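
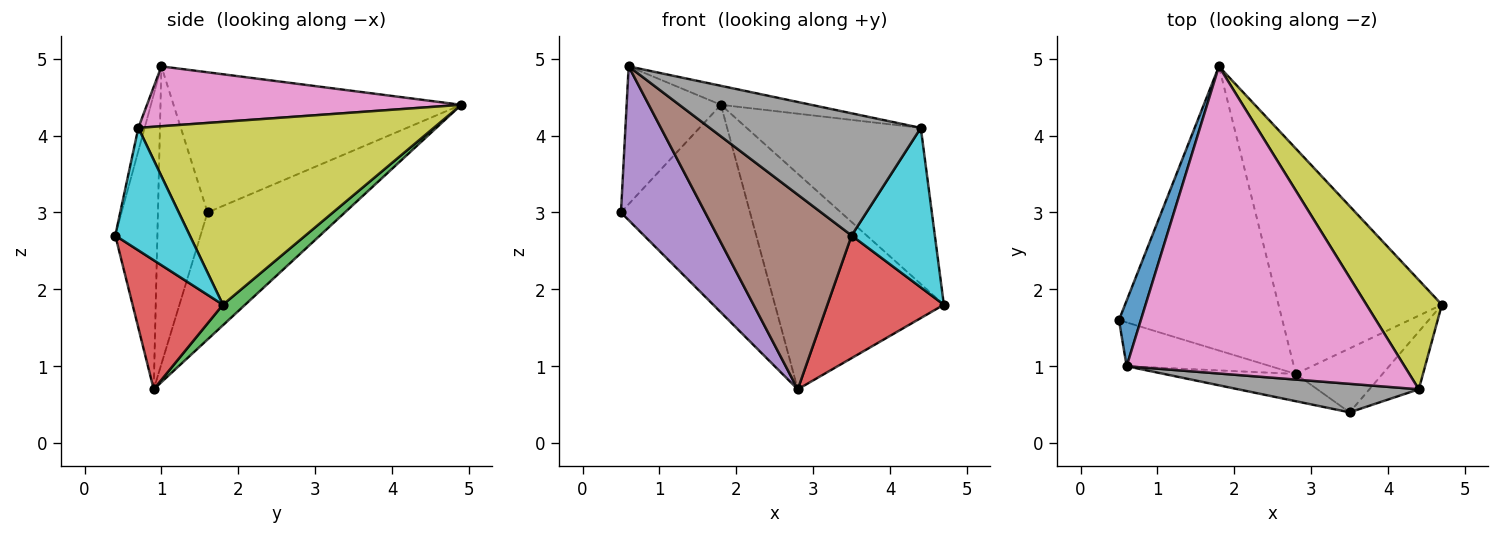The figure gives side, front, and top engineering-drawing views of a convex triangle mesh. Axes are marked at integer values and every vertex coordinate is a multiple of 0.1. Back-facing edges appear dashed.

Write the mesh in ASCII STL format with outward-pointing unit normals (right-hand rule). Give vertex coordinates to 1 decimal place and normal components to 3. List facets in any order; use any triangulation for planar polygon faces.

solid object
 facet normal -0.940 0.308 0.147
  outer loop
   vertex 0.6 1.0 4.9
   vertex 1.8 4.9 4.4
   vertex 0.5 1.6 3.0
  endloop
 endfacet
 facet normal -0.532 0.500 -0.684
  outer loop
   vertex 2.8 0.9 0.7
   vertex 0.5 1.6 3.0
   vertex 1.8 4.9 4.4
  endloop
 endfacet
 facet normal 0.091 0.688 -0.720
  outer loop
   vertex 2.8 0.9 0.7
   vertex 1.8 4.9 4.4
   vertex 4.7 1.8 1.8
  endloop
 endfacet
 facet normal 0.567 -0.731 -0.381
  outer loop
   vertex 2.8 0.9 0.7
   vertex 4.7 1.8 1.8
   vertex 3.5 0.4 2.7
  endloop
 endfacet
 facet normal -0.493 -0.837 -0.238
  outer loop
   vertex 2.8 0.9 0.7
   vertex 0.6 1.0 4.9
   vertex 0.5 1.6 3.0
  endloop
 endfacet
 facet normal -0.296 -0.946 -0.133
  outer loop
   vertex 2.8 0.9 0.7
   vertex 3.5 0.4 2.7
   vertex 0.6 1.0 4.9
  endloop
 endfacet
 facet normal 0.210 0.060 0.976
  outer loop
   vertex 4.4 0.7 4.1
   vertex 1.8 4.9 4.4
   vertex 0.6 1.0 4.9
  endloop
 endfacet
 facet normal -0.029 -0.973 0.227
  outer loop
   vertex 4.4 0.7 4.1
   vertex 0.6 1.0 4.9
   vertex 3.5 0.4 2.7
  endloop
 endfacet
 facet normal 0.812 0.479 0.335
  outer loop
   vertex 4.4 0.7 4.1
   vertex 4.7 1.8 1.8
   vertex 1.8 4.9 4.4
  endloop
 endfacet
 facet normal 0.644 -0.719 -0.260
  outer loop
   vertex 4.4 0.7 4.1
   vertex 3.5 0.4 2.7
   vertex 4.7 1.8 1.8
  endloop
 endfacet
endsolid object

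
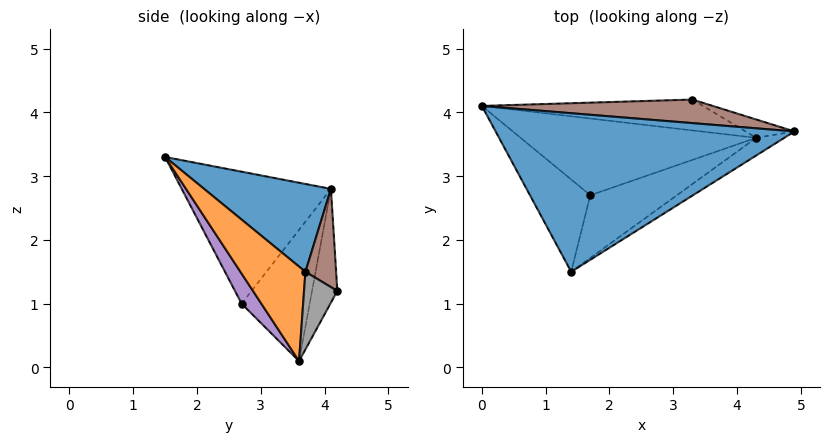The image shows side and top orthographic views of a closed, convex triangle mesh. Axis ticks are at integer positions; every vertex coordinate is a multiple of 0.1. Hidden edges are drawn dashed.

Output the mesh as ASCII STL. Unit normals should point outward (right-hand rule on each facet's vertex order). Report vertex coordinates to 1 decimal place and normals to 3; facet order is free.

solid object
 facet normal 0.267 0.319 0.909
  outer loop
   vertex 1.4 1.5 3.3
   vertex 4.9 3.7 1.5
   vertex 0.0 4.1 2.8
  endloop
 endfacet
 facet normal 0.474 -0.869 -0.141
  outer loop
   vertex 4.3 3.6 0.1
   vertex 4.9 3.7 1.5
   vertex 1.4 1.5 3.3
  endloop
 endfacet
 facet normal -0.790 -0.495 -0.361
  outer loop
   vertex 1.7 2.7 1.0
   vertex 1.4 1.5 3.3
   vertex 0.0 4.1 2.8
  endloop
 endfacet
 facet normal -0.430 0.470 -0.771
  outer loop
   vertex 1.7 2.7 1.0
   vertex 0.0 4.1 2.8
   vertex 4.3 3.6 0.1
  endloop
 endfacet
 facet normal 0.153 -0.884 -0.441
  outer loop
   vertex 1.7 2.7 1.0
   vertex 4.3 3.6 0.1
   vertex 1.4 1.5 3.3
  endloop
 endfacet
 facet normal 0.190 0.875 0.446
  outer loop
   vertex 3.3 4.2 1.2
   vertex 0.0 4.1 2.8
   vertex 4.9 3.7 1.5
  endloop
 endfacet
 facet normal -0.345 0.655 -0.672
  outer loop
   vertex 3.3 4.2 1.2
   vertex 4.3 3.6 0.1
   vertex 0.0 4.1 2.8
  endloop
 endfacet
 facet normal 0.327 0.922 -0.206
  outer loop
   vertex 3.3 4.2 1.2
   vertex 4.9 3.7 1.5
   vertex 4.3 3.6 0.1
  endloop
 endfacet
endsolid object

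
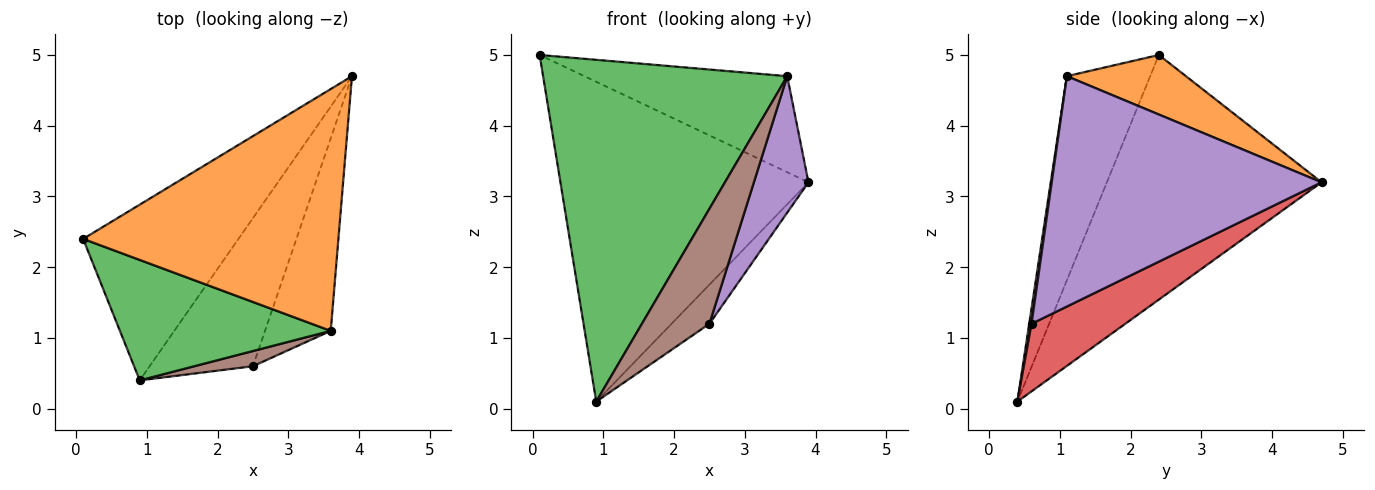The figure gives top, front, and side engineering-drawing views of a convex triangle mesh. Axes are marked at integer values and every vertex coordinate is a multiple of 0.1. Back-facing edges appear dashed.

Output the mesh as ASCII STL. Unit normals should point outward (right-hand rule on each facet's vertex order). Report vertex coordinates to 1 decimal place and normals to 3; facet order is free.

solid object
 facet normal -0.604 0.698 -0.384
  outer loop
   vertex 0.9 0.4 0.1
   vertex 0.1 2.4 5.0
   vertex 3.9 4.7 3.2
  endloop
 endfacet
 facet normal 0.212 0.361 0.908
  outer loop
   vertex 3.6 1.1 4.7
   vertex 3.9 4.7 3.2
   vertex 0.1 2.4 5.0
  endloop
 endfacet
 facet normal -0.306 -0.898 0.316
  outer loop
   vertex 3.6 1.1 4.7
   vertex 0.1 2.4 5.0
   vertex 0.9 0.4 0.1
  endloop
 endfacet
 facet normal 0.535 0.216 -0.817
  outer loop
   vertex 2.5 0.6 1.2
   vertex 0.9 0.4 0.1
   vertex 3.9 4.7 3.2
  endloop
 endfacet
 facet normal 0.944 -0.191 -0.269
  outer loop
   vertex 2.5 0.6 1.2
   vertex 3.9 4.7 3.2
   vertex 3.6 1.1 4.7
  endloop
 endfacet
 facet normal 0.034 -0.991 0.131
  outer loop
   vertex 2.5 0.6 1.2
   vertex 3.6 1.1 4.7
   vertex 0.9 0.4 0.1
  endloop
 endfacet
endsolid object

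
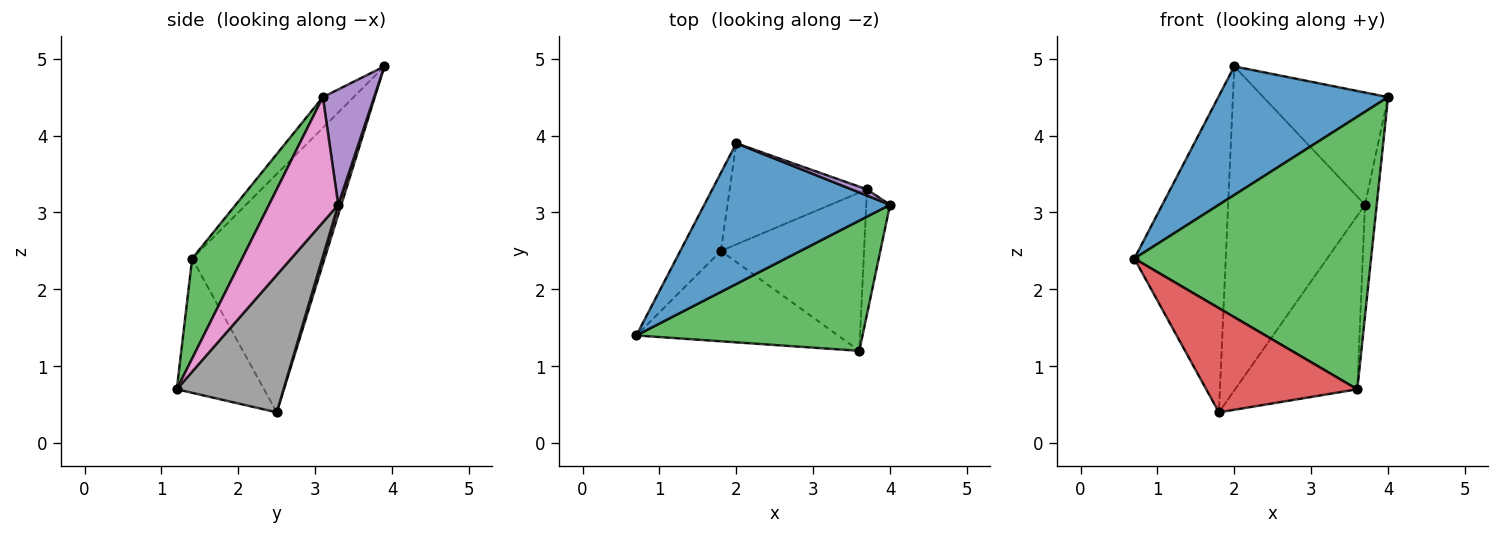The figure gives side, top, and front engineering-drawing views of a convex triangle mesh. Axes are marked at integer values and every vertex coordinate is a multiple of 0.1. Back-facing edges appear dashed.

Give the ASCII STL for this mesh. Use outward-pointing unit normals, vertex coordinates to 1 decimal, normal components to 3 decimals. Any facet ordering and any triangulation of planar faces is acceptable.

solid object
 facet normal -0.121 -0.670 0.733
  outer loop
   vertex 2.0 3.9 4.9
   vertex 0.7 1.4 2.4
   vertex 4.0 3.1 4.5
  endloop
 endfacet
 facet normal -0.815 0.563 -0.139
  outer loop
   vertex 1.8 2.5 0.4
   vertex 0.7 1.4 2.4
   vertex 2.0 3.9 4.9
  endloop
 endfacet
 facet normal 0.187 -0.886 0.423
  outer loop
   vertex 3.6 1.2 0.7
   vertex 4.0 3.1 4.5
   vertex 0.7 1.4 2.4
  endloop
 endfacet
 facet normal -0.400 -0.692 -0.601
  outer loop
   vertex 3.6 1.2 0.7
   vertex 0.7 1.4 2.4
   vertex 1.8 2.5 0.4
  endloop
 endfacet
 facet normal 0.380 0.924 0.051
  outer loop
   vertex 3.7 3.3 3.1
   vertex 2.0 3.9 4.9
   vertex 4.0 3.1 4.5
  endloop
 endfacet
 facet normal 0.021 0.954 -0.298
  outer loop
   vertex 3.7 3.3 3.1
   vertex 1.8 2.5 0.4
   vertex 2.0 3.9 4.9
  endloop
 endfacet
 facet normal 0.969 0.164 -0.184
  outer loop
   vertex 3.7 3.3 3.1
   vertex 4.0 3.1 4.5
   vertex 3.6 1.2 0.7
  endloop
 endfacet
 facet normal 0.543 0.621 -0.566
  outer loop
   vertex 3.7 3.3 3.1
   vertex 3.6 1.2 0.7
   vertex 1.8 2.5 0.4
  endloop
 endfacet
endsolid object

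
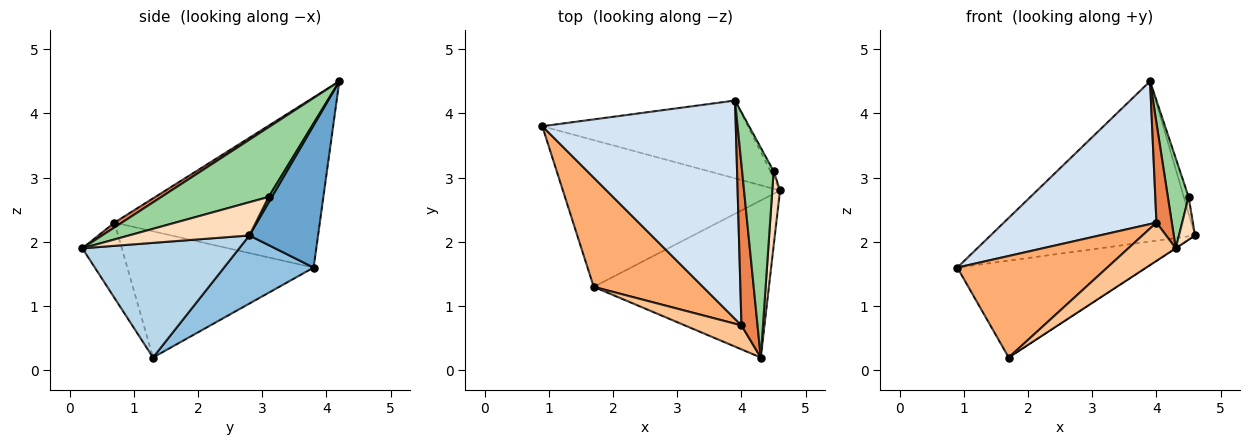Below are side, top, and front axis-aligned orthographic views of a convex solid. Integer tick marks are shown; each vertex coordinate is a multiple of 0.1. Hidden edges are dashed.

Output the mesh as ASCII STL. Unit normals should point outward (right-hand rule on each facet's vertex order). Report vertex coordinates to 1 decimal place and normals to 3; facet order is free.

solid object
 facet normal 0.289 0.861 -0.418
  outer loop
   vertex 3.9 4.2 4.5
   vertex 4.6 2.8 2.1
   vertex 0.9 3.8 1.6
  endloop
 endfacet
 facet normal 0.253 0.533 -0.807
  outer loop
   vertex 1.7 1.3 0.2
   vertex 0.9 3.8 1.6
   vertex 4.6 2.8 2.1
  endloop
 endfacet
 facet normal 0.548 0.001 -0.837
  outer loop
   vertex 1.7 1.3 0.2
   vertex 4.6 2.8 2.1
   vertex 4.3 0.2 1.9
  endloop
 endfacet
 facet normal -0.593 -0.441 0.674
  outer loop
   vertex 4.0 0.7 2.3
   vertex 3.9 4.2 4.5
   vertex 0.9 3.8 1.6
  endloop
 endfacet
 facet normal 0.247 -0.511 0.824
  outer loop
   vertex 4.0 0.7 2.3
   vertex 4.3 0.2 1.9
   vertex 3.9 4.2 4.5
  endloop
 endfacet
 facet normal -0.646 -0.520 0.559
  outer loop
   vertex 4.0 0.7 2.3
   vertex 0.9 3.8 1.6
   vertex 1.7 1.3 0.2
  endloop
 endfacet
 facet normal -0.576 -0.693 0.433
  outer loop
   vertex 4.0 0.7 2.3
   vertex 1.7 1.3 0.2
   vertex 4.3 0.2 1.9
  endloop
 endfacet
 facet normal 0.966 -0.129 0.225
  outer loop
   vertex 4.5 3.1 2.7
   vertex 4.3 0.2 1.9
   vertex 4.6 2.8 2.1
  endloop
 endfacet
 facet normal 0.528 0.792 -0.308
  outer loop
   vertex 4.5 3.1 2.7
   vertex 4.6 2.8 2.1
   vertex 3.9 4.2 4.5
  endloop
 endfacet
 facet normal 0.898 -0.174 0.405
  outer loop
   vertex 4.5 3.1 2.7
   vertex 3.9 4.2 4.5
   vertex 4.3 0.2 1.9
  endloop
 endfacet
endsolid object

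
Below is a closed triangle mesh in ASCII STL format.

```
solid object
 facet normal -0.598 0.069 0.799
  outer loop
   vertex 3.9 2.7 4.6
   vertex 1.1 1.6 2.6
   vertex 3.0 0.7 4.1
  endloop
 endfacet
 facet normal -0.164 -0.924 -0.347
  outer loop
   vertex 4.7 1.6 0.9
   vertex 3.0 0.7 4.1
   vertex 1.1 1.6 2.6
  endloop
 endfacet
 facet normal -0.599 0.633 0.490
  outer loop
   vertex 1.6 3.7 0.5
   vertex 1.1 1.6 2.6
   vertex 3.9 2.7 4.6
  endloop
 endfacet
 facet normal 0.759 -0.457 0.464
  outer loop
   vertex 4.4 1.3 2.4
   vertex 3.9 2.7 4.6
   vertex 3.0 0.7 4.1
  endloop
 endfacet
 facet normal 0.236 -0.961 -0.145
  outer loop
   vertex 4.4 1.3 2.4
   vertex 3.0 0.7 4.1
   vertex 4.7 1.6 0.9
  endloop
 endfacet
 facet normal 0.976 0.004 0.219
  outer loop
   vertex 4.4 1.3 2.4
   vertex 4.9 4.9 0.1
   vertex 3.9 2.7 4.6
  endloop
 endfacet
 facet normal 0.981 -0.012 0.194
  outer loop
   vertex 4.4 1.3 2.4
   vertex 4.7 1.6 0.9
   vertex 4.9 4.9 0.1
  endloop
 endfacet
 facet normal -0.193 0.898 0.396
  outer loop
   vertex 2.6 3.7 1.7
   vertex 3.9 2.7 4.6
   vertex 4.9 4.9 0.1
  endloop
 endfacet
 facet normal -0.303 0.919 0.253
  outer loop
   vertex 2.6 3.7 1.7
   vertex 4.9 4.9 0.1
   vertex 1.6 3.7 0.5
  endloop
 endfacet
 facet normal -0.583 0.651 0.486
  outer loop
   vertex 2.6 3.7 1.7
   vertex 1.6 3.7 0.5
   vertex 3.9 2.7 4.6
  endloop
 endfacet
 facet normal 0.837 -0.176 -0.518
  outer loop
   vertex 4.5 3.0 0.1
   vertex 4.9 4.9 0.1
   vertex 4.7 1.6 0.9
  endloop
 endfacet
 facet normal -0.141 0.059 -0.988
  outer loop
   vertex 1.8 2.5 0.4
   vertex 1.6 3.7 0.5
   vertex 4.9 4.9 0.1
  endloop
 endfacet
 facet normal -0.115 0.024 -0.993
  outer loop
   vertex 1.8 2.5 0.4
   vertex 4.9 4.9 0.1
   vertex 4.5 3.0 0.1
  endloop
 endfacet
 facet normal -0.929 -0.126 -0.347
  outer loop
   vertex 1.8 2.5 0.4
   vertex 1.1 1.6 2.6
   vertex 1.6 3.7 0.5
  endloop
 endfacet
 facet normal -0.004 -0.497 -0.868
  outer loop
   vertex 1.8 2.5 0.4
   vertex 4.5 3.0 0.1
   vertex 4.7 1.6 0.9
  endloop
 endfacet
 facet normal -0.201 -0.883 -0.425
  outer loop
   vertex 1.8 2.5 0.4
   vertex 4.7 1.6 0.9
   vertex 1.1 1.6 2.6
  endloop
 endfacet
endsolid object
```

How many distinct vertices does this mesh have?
10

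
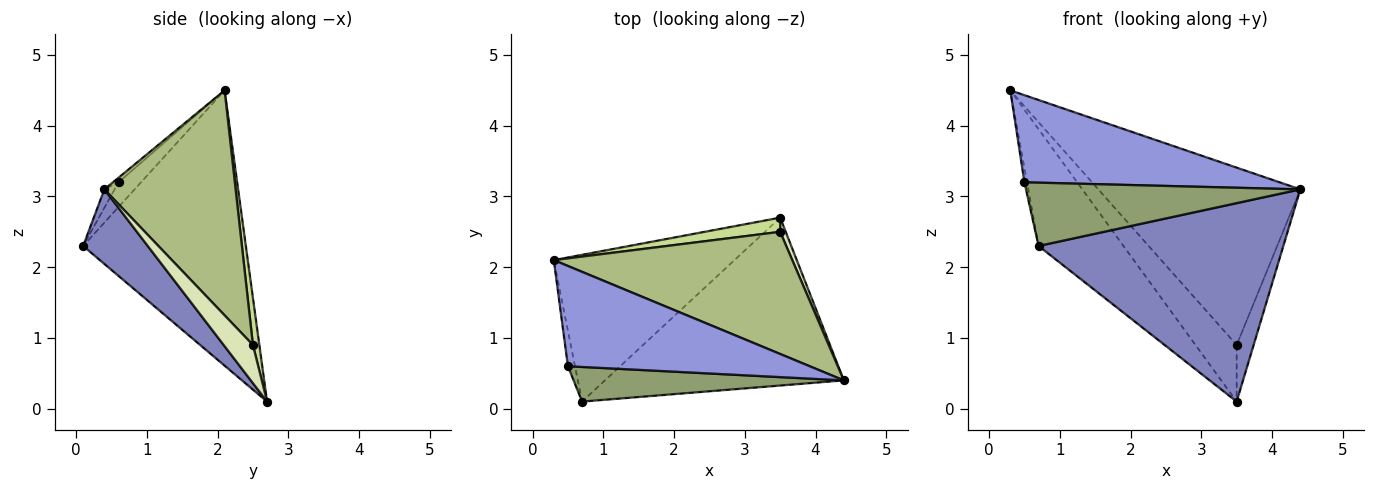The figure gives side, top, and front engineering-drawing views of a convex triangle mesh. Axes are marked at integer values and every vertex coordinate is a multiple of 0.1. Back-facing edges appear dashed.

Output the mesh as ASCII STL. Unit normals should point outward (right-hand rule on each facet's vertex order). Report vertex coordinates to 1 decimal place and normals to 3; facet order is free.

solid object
 facet normal -0.766 0.400 -0.503
  outer loop
   vertex 0.7 0.1 2.3
   vertex 0.3 2.1 4.5
   vertex 3.5 2.7 0.1
  endloop
 endfacet
 facet normal 0.198 -0.748 -0.633
  outer loop
   vertex 0.7 0.1 2.3
   vertex 3.5 2.7 0.1
   vertex 4.4 0.4 3.1
  endloop
 endfacet
 facet normal -0.014 -0.656 0.755
  outer loop
   vertex 0.5 0.6 3.2
   vertex 4.4 0.4 3.1
   vertex 0.3 2.1 4.5
  endloop
 endfacet
 facet normal -0.956 0.109 -0.273
  outer loop
   vertex 0.5 0.6 3.2
   vertex 0.3 2.1 4.5
   vertex 0.7 0.1 2.3
  endloop
 endfacet
 facet normal -0.033 -0.877 0.480
  outer loop
   vertex 0.5 0.6 3.2
   vertex 0.7 0.1 2.3
   vertex 4.4 0.4 3.1
  endloop
 endfacet
 facet normal 0.472 0.726 0.500
  outer loop
   vertex 3.5 2.5 0.9
   vertex 0.3 2.1 4.5
   vertex 4.4 0.4 3.1
  endloop
 endfacet
 facet normal 0.150 0.959 0.240
  outer loop
   vertex 3.5 2.5 0.9
   vertex 3.5 2.7 0.1
   vertex 0.3 2.1 4.5
  endloop
 endfacet
 facet normal 0.858 0.498 0.125
  outer loop
   vertex 3.5 2.5 0.9
   vertex 4.4 0.4 3.1
   vertex 3.5 2.7 0.1
  endloop
 endfacet
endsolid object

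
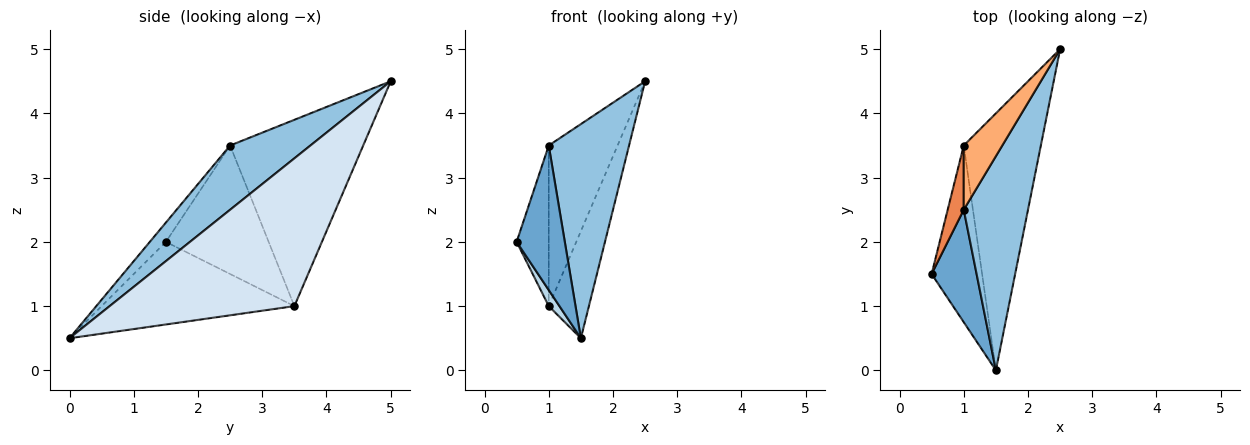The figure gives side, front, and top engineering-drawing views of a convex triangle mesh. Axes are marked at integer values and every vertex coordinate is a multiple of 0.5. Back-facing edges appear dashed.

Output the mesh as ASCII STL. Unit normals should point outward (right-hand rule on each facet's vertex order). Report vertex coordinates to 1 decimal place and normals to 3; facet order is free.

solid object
 facet normal -0.254 -0.763 0.594
  outer loop
   vertex 1.0 2.5 3.5
   vertex 0.5 1.5 2.0
   vertex 1.5 0.0 0.5
  endloop
 endfacet
 facet normal 0.577 -0.577 0.577
  outer loop
   vertex 1.0 2.5 3.5
   vertex 1.5 0.0 0.5
   vertex 2.5 5.0 4.5
  endloop
 endfacet
 facet normal -0.852 -0.047 -0.521
  outer loop
   vertex 1.0 3.5 1.0
   vertex 1.5 0.0 0.5
   vertex 0.5 1.5 2.0
  endloop
 endfacet
 facet normal 0.871 0.189 -0.454
  outer loop
   vertex 1.0 3.5 1.0
   vertex 2.5 5.0 4.5
   vertex 1.5 0.0 0.5
  endloop
 endfacet
 facet normal -0.948 0.296 0.118
  outer loop
   vertex 1.0 3.5 1.0
   vertex 0.5 1.5 2.0
   vertex 1.0 2.5 3.5
  endloop
 endfacet
 facet normal -0.874 0.452 0.181
  outer loop
   vertex 1.0 3.5 1.0
   vertex 1.0 2.5 3.5
   vertex 2.5 5.0 4.5
  endloop
 endfacet
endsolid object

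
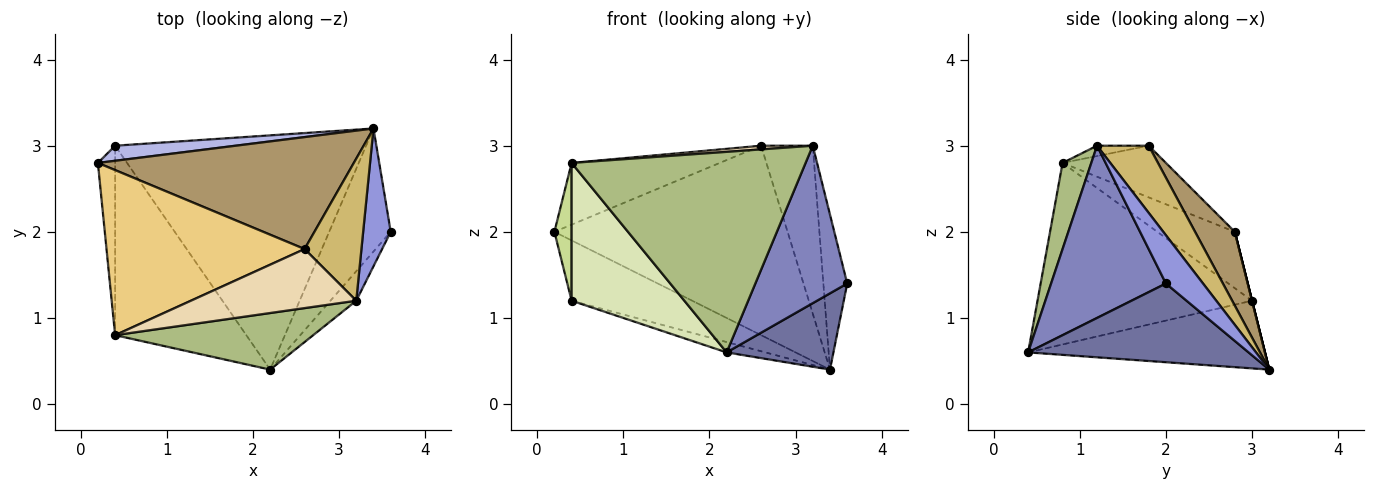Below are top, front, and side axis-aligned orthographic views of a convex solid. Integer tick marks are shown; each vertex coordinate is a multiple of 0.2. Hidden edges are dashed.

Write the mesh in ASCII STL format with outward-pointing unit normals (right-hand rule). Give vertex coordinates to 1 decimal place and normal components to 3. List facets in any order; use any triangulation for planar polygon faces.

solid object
 facet normal 0.736 -0.357 -0.575
  outer loop
   vertex 3.4 3.2 0.4
   vertex 3.6 2.0 1.4
   vertex 2.2 0.4 0.6
  endloop
 endfacet
 facet normal 0.776 -0.620 -0.116
  outer loop
   vertex 3.2 1.2 3.0
   vertex 2.2 0.4 0.6
   vertex 3.6 2.0 1.4
  endloop
 endfacet
 facet normal 0.758 0.487 0.433
  outer loop
   vertex 3.2 1.2 3.0
   vertex 3.6 2.0 1.4
   vertex 3.4 3.2 0.4
  endloop
 endfacet
 facet normal 0.000 0.970 0.243
  outer loop
   vertex 0.4 3.0 1.2
   vertex 0.2 2.8 2.0
   vertex 3.4 3.2 0.4
  endloop
 endfacet
 facet normal -0.260 0.043 -0.965
  outer loop
   vertex 0.4 3.0 1.2
   vertex 3.4 3.2 0.4
   vertex 2.2 0.4 0.6
  endloop
 endfacet
 facet normal 0.117 -0.956 0.270
  outer loop
   vertex 0.4 0.8 2.8
   vertex 2.2 0.4 0.6
   vertex 3.2 1.2 3.0
  endloop
 endfacet
 facet normal -0.935 -0.208 -0.286
  outer loop
   vertex 0.4 0.8 2.8
   vertex 0.2 2.8 2.0
   vertex 0.4 3.0 1.2
  endloop
 endfacet
 facet normal -0.746 -0.392 -0.539
  outer loop
   vertex 0.4 0.8 2.8
   vertex 0.4 3.0 1.2
   vertex 2.2 0.4 0.6
  endloop
 endfacet
 facet normal 0.145 0.852 0.503
  outer loop
   vertex 2.6 1.8 3.0
   vertex 3.4 3.2 0.4
   vertex 0.2 2.8 2.0
  endloop
 endfacet
 facet normal 0.607 0.607 0.513
  outer loop
   vertex 2.6 1.8 3.0
   vertex 3.2 1.2 3.0
   vertex 3.4 3.2 0.4
  endloop
 endfacet
 facet normal -0.237 0.340 0.910
  outer loop
   vertex 2.6 1.8 3.0
   vertex 0.2 2.8 2.0
   vertex 0.4 0.8 2.8
  endloop
 endfacet
 facet normal -0.062 -0.062 0.996
  outer loop
   vertex 2.6 1.8 3.0
   vertex 0.4 0.8 2.8
   vertex 3.2 1.2 3.0
  endloop
 endfacet
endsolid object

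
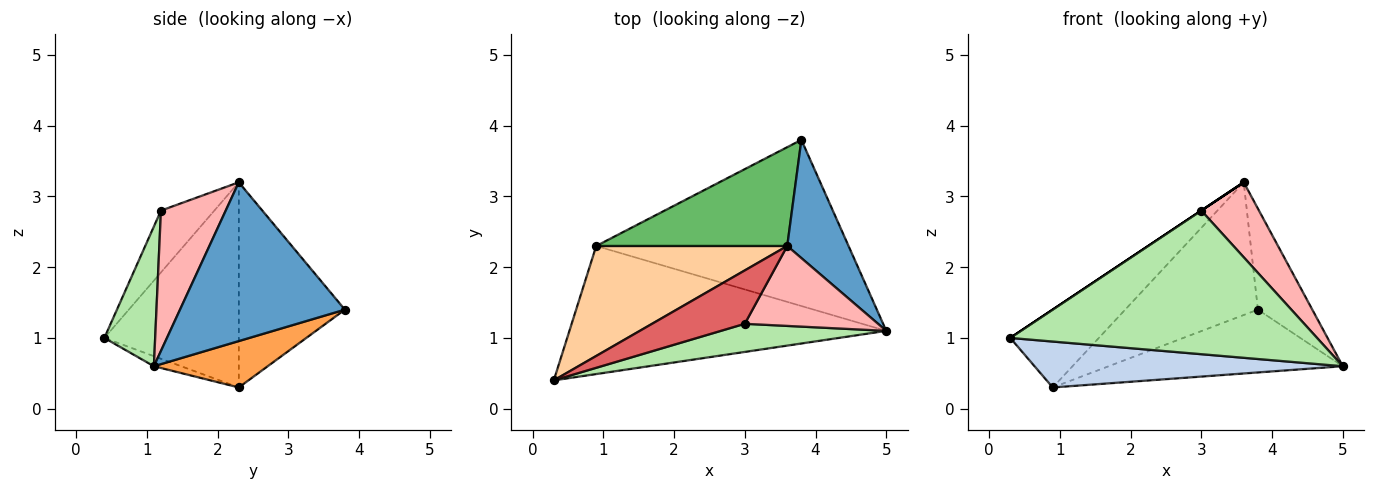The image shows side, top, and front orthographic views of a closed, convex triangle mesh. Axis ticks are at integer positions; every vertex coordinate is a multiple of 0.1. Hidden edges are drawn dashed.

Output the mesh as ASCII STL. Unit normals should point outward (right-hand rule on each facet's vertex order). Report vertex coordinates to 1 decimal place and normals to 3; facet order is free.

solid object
 facet normal 0.892 0.294 0.344
  outer loop
   vertex 3.6 2.3 3.2
   vertex 5.0 1.1 0.6
   vertex 3.8 3.8 1.4
  endloop
 endfacet
 facet normal -0.030 -0.337 -0.941
  outer loop
   vertex 0.9 2.3 0.3
   vertex 5.0 1.1 0.6
   vertex 0.3 0.4 1.0
  endloop
 endfacet
 facet normal 0.169 0.348 -0.922
  outer loop
   vertex 0.9 2.3 0.3
   vertex 3.8 3.8 1.4
   vertex 5.0 1.1 0.6
  endloop
 endfacet
 facet normal -0.659 0.434 0.614
  outer loop
   vertex 0.9 2.3 0.3
   vertex 0.3 0.4 1.0
   vertex 3.6 2.3 3.2
  endloop
 endfacet
 facet normal -0.540 0.675 0.503
  outer loop
   vertex 0.9 2.3 0.3
   vertex 3.6 2.3 3.2
   vertex 3.8 3.8 1.4
  endloop
 endfacet
 facet normal 0.160 -0.969 0.190
  outer loop
   vertex 3.0 1.2 2.8
   vertex 0.3 0.4 1.0
   vertex 5.0 1.1 0.6
  endloop
 endfacet
 facet normal -0.555 0.000 0.832
  outer loop
   vertex 3.0 1.2 2.8
   vertex 3.6 2.3 3.2
   vertex 0.3 0.4 1.0
  endloop
 endfacet
 facet normal 0.609 -0.543 0.578
  outer loop
   vertex 3.0 1.2 2.8
   vertex 5.0 1.1 0.6
   vertex 3.6 2.3 3.2
  endloop
 endfacet
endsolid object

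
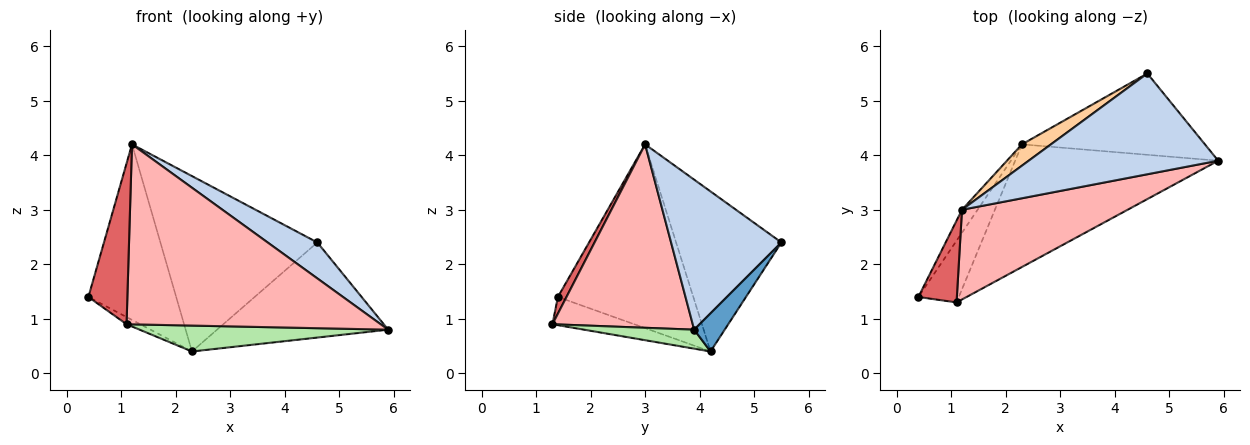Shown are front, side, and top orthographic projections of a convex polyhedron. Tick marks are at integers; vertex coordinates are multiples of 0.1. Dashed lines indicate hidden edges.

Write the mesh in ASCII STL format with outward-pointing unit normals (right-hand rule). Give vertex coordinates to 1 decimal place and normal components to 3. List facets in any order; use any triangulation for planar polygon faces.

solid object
 facet normal 0.134 0.753 -0.644
  outer loop
   vertex 2.3 4.2 0.4
   vertex 4.6 5.5 2.4
   vertex 5.9 3.9 0.8
  endloop
 endfacet
 facet normal 0.598 -0.269 0.755
  outer loop
   vertex 1.2 3.0 4.2
   vertex 5.9 3.9 0.8
   vertex 4.6 5.5 2.4
  endloop
 endfacet
 facet normal -0.837 0.543 -0.071
  outer loop
   vertex 1.2 3.0 4.2
   vertex 2.3 4.2 0.4
   vertex 0.4 1.4 1.4
  endloop
 endfacet
 facet normal -0.554 0.826 0.100
  outer loop
   vertex 1.2 3.0 4.2
   vertex 4.6 5.5 2.4
   vertex 2.3 4.2 0.4
  endloop
 endfacet
 facet normal -0.570 0.095 -0.816
  outer loop
   vertex 1.1 1.3 0.9
   vertex 0.4 1.4 1.4
   vertex 2.3 4.2 0.4
  endloop
 endfacet
 facet normal 0.091 -0.206 -0.974
  outer loop
   vertex 1.1 1.3 0.9
   vertex 2.3 4.2 0.4
   vertex 5.9 3.9 0.8
  endloop
 endfacet
 facet normal 0.193 -0.875 0.445
  outer loop
   vertex 1.1 1.3 0.9
   vertex 1.2 3.0 4.2
   vertex 0.4 1.4 1.4
  endloop
 endfacet
 facet normal 0.443 -0.802 0.400
  outer loop
   vertex 1.1 1.3 0.9
   vertex 5.9 3.9 0.8
   vertex 1.2 3.0 4.2
  endloop
 endfacet
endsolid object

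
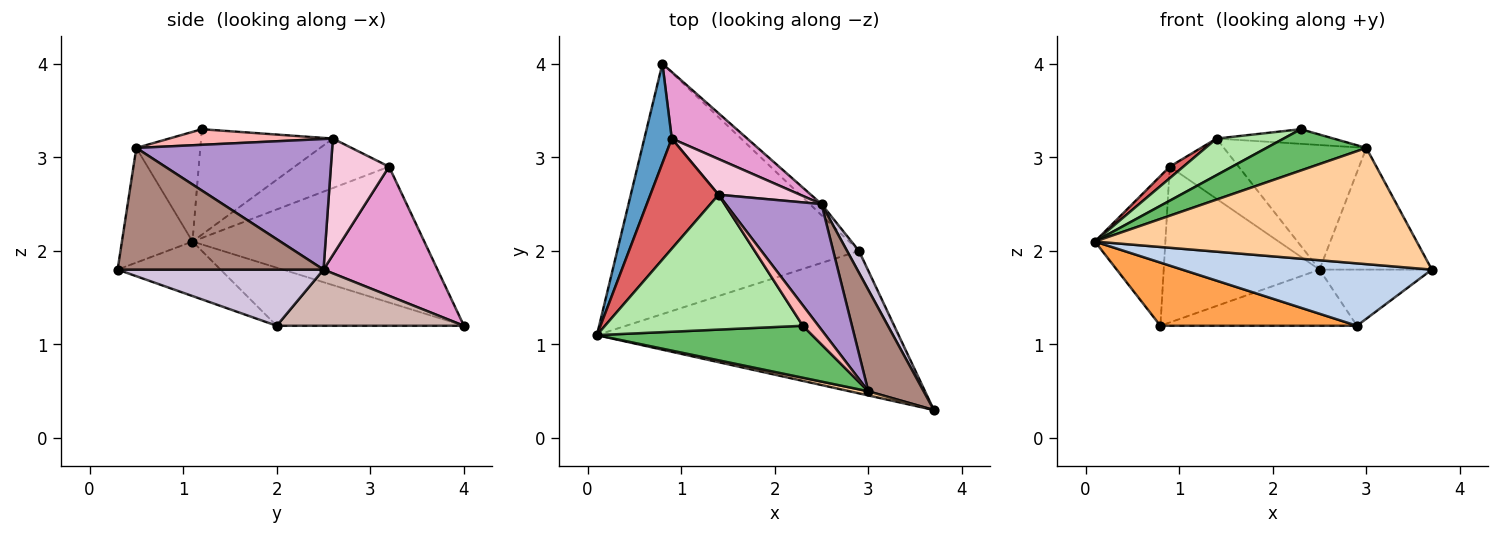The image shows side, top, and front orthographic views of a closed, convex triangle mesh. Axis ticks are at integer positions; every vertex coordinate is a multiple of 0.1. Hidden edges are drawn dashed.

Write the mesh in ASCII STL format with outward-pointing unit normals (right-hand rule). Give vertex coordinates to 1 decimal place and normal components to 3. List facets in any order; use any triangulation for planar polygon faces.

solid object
 facet normal -0.939 0.286 0.190
  outer loop
   vertex 0.9 3.2 2.9
   vertex 0.8 4.0 1.2
   vertex 0.1 1.1 2.1
  endloop
 endfacet
 facet normal -0.163 -0.396 -0.904
  outer loop
   vertex 2.9 2.0 1.2
   vertex 3.7 0.3 1.8
   vertex 0.1 1.1 2.1
  endloop
 endfacet
 facet normal -0.227 -0.238 -0.944
  outer loop
   vertex 2.9 2.0 1.2
   vertex 0.1 1.1 2.1
   vertex 0.8 4.0 1.2
  endloop
 endfacet
 facet normal -0.214 -0.976 0.035
  outer loop
   vertex 3.0 0.5 3.1
   vertex 0.1 1.1 2.1
   vertex 3.7 0.3 1.8
  endloop
 endfacet
 facet normal -0.370 -0.578 0.727
  outer loop
   vertex 3.0 0.5 3.1
   vertex 2.3 1.2 3.3
   vertex 0.1 1.1 2.1
  endloop
 endfacet
 facet normal -0.458 -0.233 0.858
  outer loop
   vertex 1.4 2.6 3.2
   vertex 0.1 1.1 2.1
   vertex 2.3 1.2 3.3
  endloop
 endfacet
 facet normal -0.585 -0.084 0.807
  outer loop
   vertex 1.4 2.6 3.2
   vertex 0.9 3.2 2.9
   vertex 0.1 1.1 2.1
  endloop
 endfacet
 facet normal 0.631 0.451 0.631
  outer loop
   vertex 1.4 2.6 3.2
   vertex 2.3 1.2 3.3
   vertex 3.0 0.5 3.1
  endloop
 endfacet
 facet normal 0.696 0.506 0.510
  outer loop
   vertex 2.5 2.5 1.8
   vertex 1.4 2.6 3.2
   vertex 3.0 0.5 3.1
  endloop
 endfacet
 facet normal 0.863 0.471 0.183
  outer loop
   vertex 2.5 2.5 1.8
   vertex 3.7 0.3 1.8
   vertex 2.9 2.0 1.2
  endloop
 endfacet
 facet normal 0.815 0.445 0.371
  outer loop
   vertex 2.5 2.5 1.8
   vertex 3.0 0.5 3.1
   vertex 3.7 0.3 1.8
  endloop
 endfacet
 facet normal 0.683 0.717 -0.142
  outer loop
   vertex 2.5 2.5 1.8
   vertex 2.9 2.0 1.2
   vertex 0.8 4.0 1.2
  endloop
 endfacet
 facet normal 0.558 0.763 0.326
  outer loop
   vertex 2.5 2.5 1.8
   vertex 0.8 4.0 1.2
   vertex 0.9 3.2 2.9
  endloop
 endfacet
 facet normal 0.588 0.696 0.412
  outer loop
   vertex 2.5 2.5 1.8
   vertex 0.9 3.2 2.9
   vertex 1.4 2.6 3.2
  endloop
 endfacet
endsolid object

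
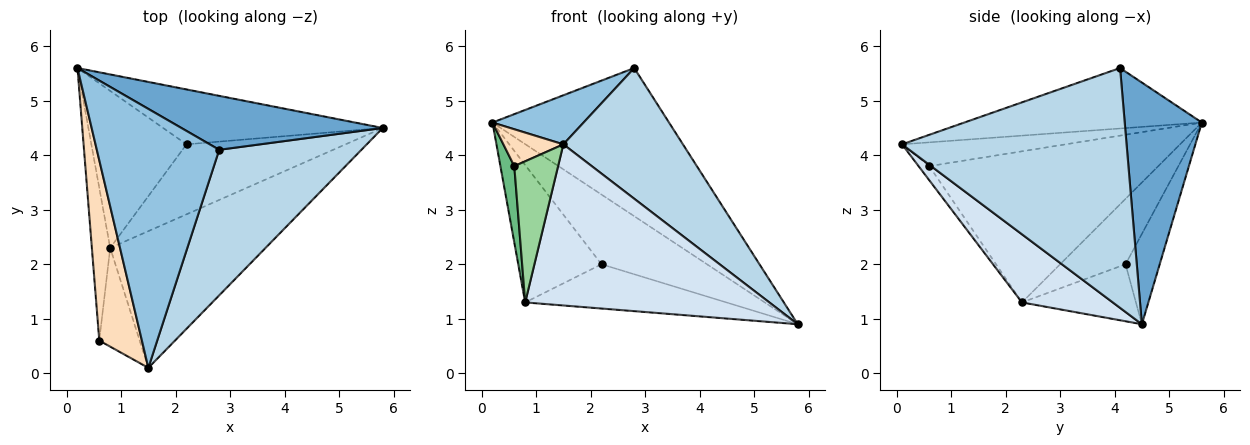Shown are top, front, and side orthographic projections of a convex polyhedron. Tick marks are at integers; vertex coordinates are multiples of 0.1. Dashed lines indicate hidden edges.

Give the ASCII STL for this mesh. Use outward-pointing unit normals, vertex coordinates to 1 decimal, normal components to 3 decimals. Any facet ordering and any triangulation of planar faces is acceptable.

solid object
 facet normal 0.380 0.869 0.316
  outer loop
   vertex 2.8 4.1 5.6
   vertex 5.8 4.5 0.9
   vertex 0.2 5.6 4.6
  endloop
 endfacet
 facet normal -0.437 -0.167 0.884
  outer loop
   vertex 2.8 4.1 5.6
   vertex 0.2 5.6 4.6
   vertex 1.5 0.1 4.2
  endloop
 endfacet
 facet normal 0.782 -0.416 0.464
  outer loop
   vertex 2.8 4.1 5.6
   vertex 1.5 0.1 4.2
   vertex 5.8 4.5 0.9
  endloop
 endfacet
 facet normal 0.273 -0.734 -0.622
  outer loop
   vertex 0.8 2.3 1.3
   vertex 5.8 4.5 0.9
   vertex 1.5 0.1 4.2
  endloop
 endfacet
 facet normal -0.247 0.761 -0.600
  outer loop
   vertex 2.2 4.2 2.0
   vertex 0.2 5.6 4.6
   vertex 5.8 4.5 0.9
  endloop
 endfacet
 facet normal -0.460 0.585 -0.668
  outer loop
   vertex 2.2 4.2 2.0
   vertex 0.8 2.3 1.3
   vertex 0.2 5.6 4.6
  endloop
 endfacet
 facet normal -0.290 0.512 -0.809
  outer loop
   vertex 2.2 4.2 2.0
   vertex 5.8 4.5 0.9
   vertex 0.8 2.3 1.3
  endloop
 endfacet
 facet normal -0.480 -0.176 0.860
  outer loop
   vertex 0.6 0.6 3.8
   vertex 1.5 0.1 4.2
   vertex 0.2 5.6 4.6
  endloop
 endfacet
 facet normal -0.991 -0.060 -0.120
  outer loop
   vertex 0.6 0.6 3.8
   vertex 0.2 5.6 4.6
   vertex 0.8 2.3 1.3
  endloop
 endfacet
 facet normal -0.197 -0.803 -0.562
  outer loop
   vertex 0.6 0.6 3.8
   vertex 0.8 2.3 1.3
   vertex 1.5 0.1 4.2
  endloop
 endfacet
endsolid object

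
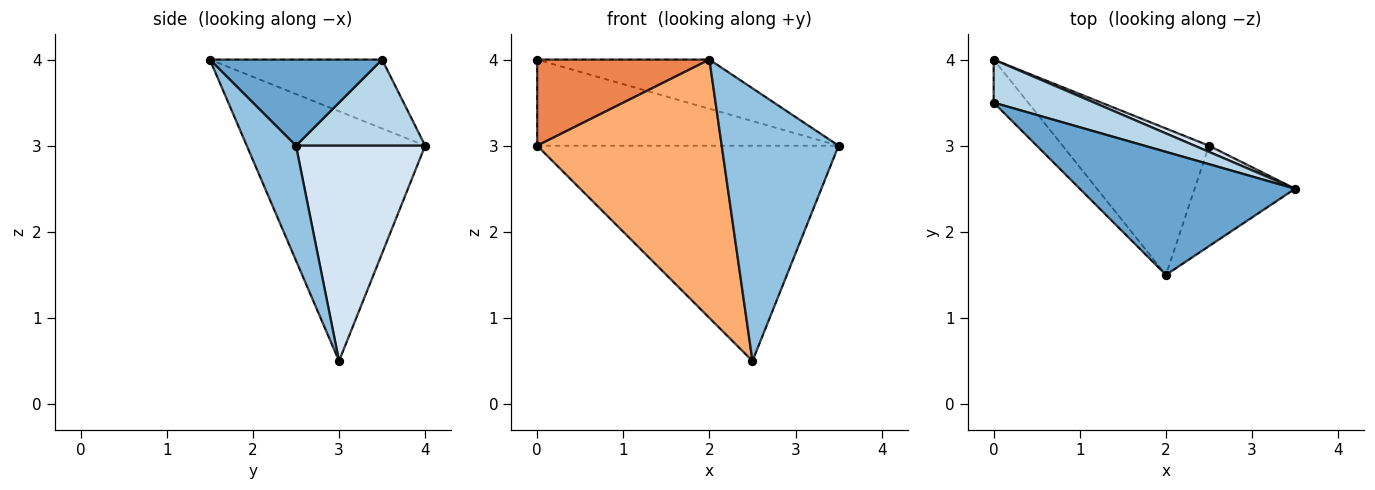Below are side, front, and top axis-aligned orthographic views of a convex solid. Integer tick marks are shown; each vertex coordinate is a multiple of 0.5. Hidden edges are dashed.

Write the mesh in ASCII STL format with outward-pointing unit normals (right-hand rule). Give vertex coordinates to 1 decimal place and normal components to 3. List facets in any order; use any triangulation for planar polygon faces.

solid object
 facet normal 0.348 0.348 0.870
  outer loop
   vertex 2.0 1.5 4.0
   vertex 3.5 2.5 3.0
   vertex 0.0 3.5 4.0
  endloop
 endfacet
 facet normal 0.367 -0.873 -0.322
  outer loop
   vertex 2.5 3.0 0.5
   vertex 3.5 2.5 3.0
   vertex 2.0 1.5 4.0
  endloop
 endfacet
 facet normal 0.358 0.835 0.418
  outer loop
   vertex 0.0 4.0 3.0
   vertex 0.0 3.5 4.0
   vertex 3.5 2.5 3.0
  endloop
 endfacet
 facet normal 0.394 0.919 0.026
  outer loop
   vertex 0.0 4.0 3.0
   vertex 3.5 2.5 3.0
   vertex 2.5 3.0 0.5
  endloop
 endfacet
 facet normal -0.667 -0.667 -0.333
  outer loop
   vertex 0.0 4.0 3.0
   vertex 2.0 1.5 4.0
   vertex 0.0 3.5 4.0
  endloop
 endfacet
 facet normal -0.644 -0.666 -0.377
  outer loop
   vertex 0.0 4.0 3.0
   vertex 2.5 3.0 0.5
   vertex 2.0 1.5 4.0
  endloop
 endfacet
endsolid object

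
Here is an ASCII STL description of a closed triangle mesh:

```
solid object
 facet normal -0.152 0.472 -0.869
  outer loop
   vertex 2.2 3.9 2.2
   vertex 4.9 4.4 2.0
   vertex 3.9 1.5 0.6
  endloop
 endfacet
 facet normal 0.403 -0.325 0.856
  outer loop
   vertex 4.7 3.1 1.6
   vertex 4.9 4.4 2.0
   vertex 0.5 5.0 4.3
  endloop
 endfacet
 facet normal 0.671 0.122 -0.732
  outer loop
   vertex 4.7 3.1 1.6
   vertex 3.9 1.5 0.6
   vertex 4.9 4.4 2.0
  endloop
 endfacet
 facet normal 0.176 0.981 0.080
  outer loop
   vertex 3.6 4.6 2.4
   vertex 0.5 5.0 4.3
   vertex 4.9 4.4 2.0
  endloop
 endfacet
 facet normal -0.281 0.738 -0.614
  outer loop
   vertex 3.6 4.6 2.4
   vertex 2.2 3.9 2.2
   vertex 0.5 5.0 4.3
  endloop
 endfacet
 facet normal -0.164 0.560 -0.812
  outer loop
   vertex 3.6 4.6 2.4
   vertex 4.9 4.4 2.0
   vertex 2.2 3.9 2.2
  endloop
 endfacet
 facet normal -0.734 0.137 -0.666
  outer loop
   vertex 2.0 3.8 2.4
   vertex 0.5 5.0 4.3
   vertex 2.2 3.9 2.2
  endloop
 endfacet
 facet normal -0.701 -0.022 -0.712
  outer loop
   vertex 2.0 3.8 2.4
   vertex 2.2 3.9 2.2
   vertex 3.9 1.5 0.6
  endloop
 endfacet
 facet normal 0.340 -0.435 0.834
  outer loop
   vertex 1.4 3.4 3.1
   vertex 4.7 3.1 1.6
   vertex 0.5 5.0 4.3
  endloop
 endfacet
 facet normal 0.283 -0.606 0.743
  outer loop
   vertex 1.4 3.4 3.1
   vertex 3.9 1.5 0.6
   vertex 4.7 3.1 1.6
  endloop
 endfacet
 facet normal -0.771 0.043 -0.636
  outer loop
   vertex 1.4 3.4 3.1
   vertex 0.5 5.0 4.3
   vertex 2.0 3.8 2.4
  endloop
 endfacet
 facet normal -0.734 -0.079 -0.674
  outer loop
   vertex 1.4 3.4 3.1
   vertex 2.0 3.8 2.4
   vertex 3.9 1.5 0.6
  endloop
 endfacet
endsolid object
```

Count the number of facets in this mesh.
12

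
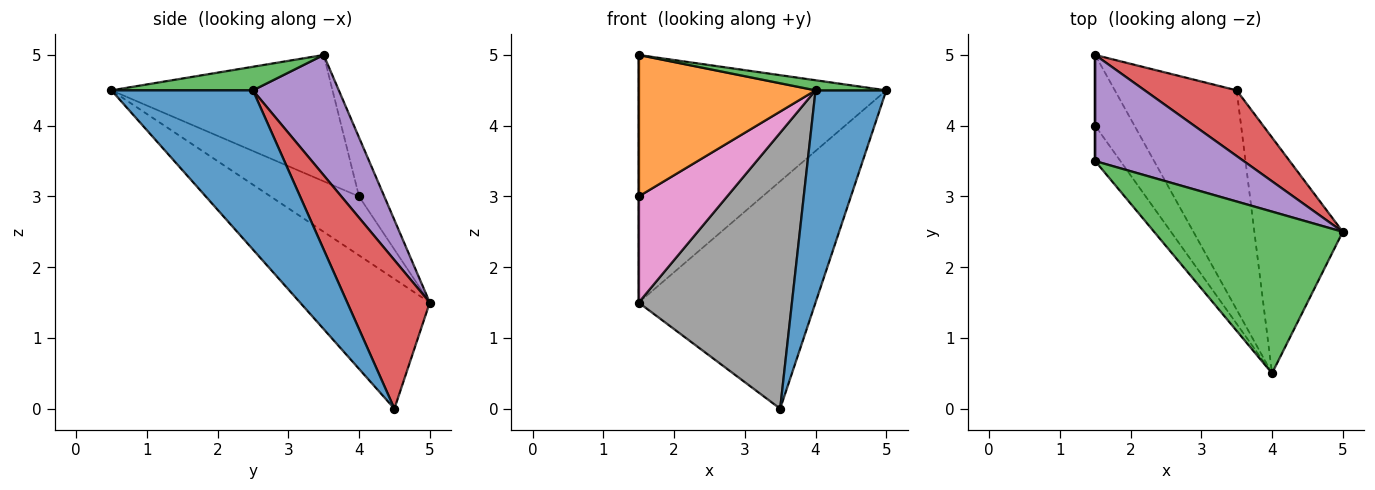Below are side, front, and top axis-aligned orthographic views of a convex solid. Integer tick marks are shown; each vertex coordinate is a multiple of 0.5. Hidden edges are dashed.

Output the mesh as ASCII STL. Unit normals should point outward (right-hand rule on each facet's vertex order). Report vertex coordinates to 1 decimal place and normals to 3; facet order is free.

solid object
 facet normal 0.801 -0.400 -0.445
  outer loop
   vertex 3.5 4.5 0.0
   vertex 5.0 2.5 4.5
   vertex 4.0 0.5 4.5
  endloop
 endfacet
 facet normal -0.772 -0.617 -0.154
  outer loop
   vertex 1.5 3.5 5.0
   vertex 1.5 4.0 3.0
   vertex 4.0 0.5 4.5
  endloop
 endfacet
 facet normal 0.124 -0.062 0.990
  outer loop
   vertex 1.5 3.5 5.0
   vertex 4.0 0.5 4.5
   vertex 5.0 2.5 4.5
  endloop
 endfacet
 facet normal 0.409 0.877 0.253
  outer loop
   vertex 1.5 5.0 1.5
   vertex 5.0 2.5 4.5
   vertex 3.5 4.5 0.0
  endloop
 endfacet
 facet normal 0.304 0.876 0.375
  outer loop
   vertex 1.5 5.0 1.5
   vertex 1.5 3.5 5.0
   vertex 5.0 2.5 4.5
  endloop
 endfacet
 facet normal -1.000 0.000 0.000
  outer loop
   vertex 1.5 5.0 1.5
   vertex 1.5 4.0 3.0
   vertex 1.5 3.5 5.0
  endloop
 endfacet
 facet normal -0.640 -0.640 -0.426
  outer loop
   vertex 1.5 5.0 1.5
   vertex 4.0 0.5 4.5
   vertex 1.5 4.0 3.0
  endloop
 endfacet
 facet normal -0.552 -0.653 -0.519
  outer loop
   vertex 1.5 5.0 1.5
   vertex 3.5 4.5 0.0
   vertex 4.0 0.5 4.5
  endloop
 endfacet
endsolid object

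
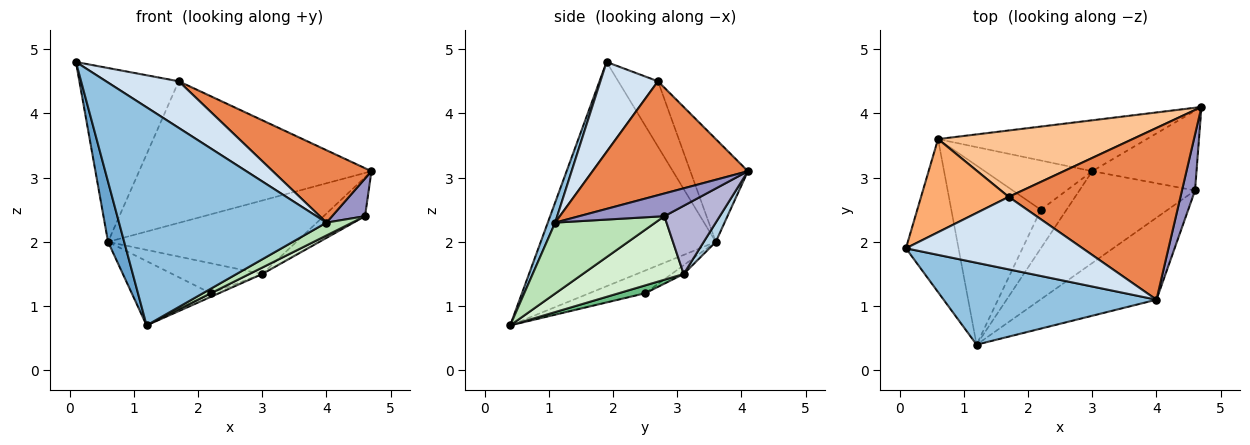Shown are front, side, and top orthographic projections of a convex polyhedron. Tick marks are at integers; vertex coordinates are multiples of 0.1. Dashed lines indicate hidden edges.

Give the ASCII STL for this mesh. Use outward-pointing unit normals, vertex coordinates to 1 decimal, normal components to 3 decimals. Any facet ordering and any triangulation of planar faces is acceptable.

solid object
 facet normal -0.970 -0.089 -0.227
  outer loop
   vertex 0.6 3.6 2.0
   vertex 1.2 0.4 0.7
   vertex 0.1 1.9 4.8
  endloop
 endfacet
 facet normal 0.033 -0.936 0.351
  outer loop
   vertex 4.0 1.1 2.3
   vertex 0.1 1.9 4.8
   vertex 1.2 0.4 0.7
  endloop
 endfacet
 facet normal 0.053 0.821 -0.569
  outer loop
   vertex 3.0 3.1 1.5
   vertex 0.6 3.6 2.0
   vertex 4.7 4.1 3.1
  endloop
 endfacet
 facet normal 0.394 -0.497 0.773
  outer loop
   vertex 1.7 2.7 4.5
   vertex 0.1 1.9 4.8
   vertex 4.0 1.1 2.3
  endloop
 endfacet
 facet normal 0.522 -0.331 0.786
  outer loop
   vertex 1.7 2.7 4.5
   vertex 4.0 1.1 2.3
   vertex 4.7 4.1 3.1
  endloop
 endfacet
 facet normal -0.332 0.831 0.445
  outer loop
   vertex 1.7 2.7 4.5
   vertex 0.6 3.6 2.0
   vertex 0.1 1.9 4.8
  endloop
 endfacet
 facet normal -0.219 0.883 0.414
  outer loop
   vertex 1.7 2.7 4.5
   vertex 4.7 4.1 3.1
   vertex 0.6 3.6 2.0
  endloop
 endfacet
 facet normal -0.232 0.328 -0.916
  outer loop
   vertex 2.2 2.5 1.2
   vertex 1.2 0.4 0.7
   vertex 0.6 3.6 2.0
  endloop
 endfacet
 facet normal 0.291 0.088 -0.953
  outer loop
   vertex 2.2 2.5 1.2
   vertex 3.0 3.1 1.5
   vertex 1.2 0.4 0.7
  endloop
 endfacet
 facet normal -0.069 0.519 -0.852
  outer loop
   vertex 2.2 2.5 1.2
   vertex 0.6 3.6 2.0
   vertex 3.0 3.1 1.5
  endloop
 endfacet
 facet normal 0.517 -0.133 -0.846
  outer loop
   vertex 4.6 2.8 2.4
   vertex 4.0 1.1 2.3
   vertex 1.2 0.4 0.7
  endloop
 endfacet
 facet normal 0.481 -0.061 -0.875
  outer loop
   vertex 4.6 2.8 2.4
   vertex 1.2 0.4 0.7
   vertex 3.0 3.1 1.5
  endloop
 endfacet
 facet normal 0.822 -0.318 0.473
  outer loop
   vertex 4.6 2.8 2.4
   vertex 4.7 4.1 3.1
   vertex 4.0 1.1 2.3
  endloop
 endfacet
 facet normal 0.507 0.378 -0.775
  outer loop
   vertex 4.6 2.8 2.4
   vertex 3.0 3.1 1.5
   vertex 4.7 4.1 3.1
  endloop
 endfacet
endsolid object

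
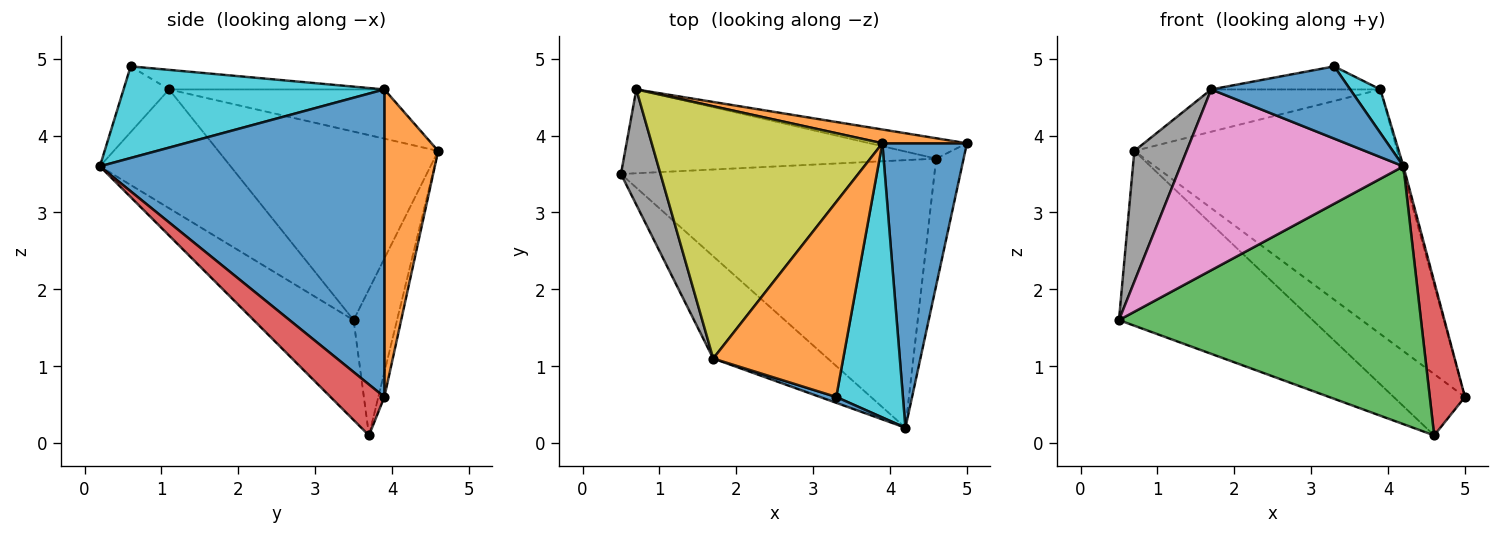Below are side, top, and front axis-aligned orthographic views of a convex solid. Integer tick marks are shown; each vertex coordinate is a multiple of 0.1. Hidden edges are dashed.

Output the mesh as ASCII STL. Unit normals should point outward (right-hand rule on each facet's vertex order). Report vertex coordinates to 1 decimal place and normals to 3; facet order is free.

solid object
 facet normal 0.964 0.007 0.265
  outer loop
   vertex 3.9 3.9 4.6
   vertex 4.2 0.2 3.6
   vertex 5.0 3.9 0.6
  endloop
 endfacet
 facet normal 0.200 0.978 0.055
  outer loop
   vertex 3.9 3.9 4.6
   vertex 5.0 3.9 0.6
   vertex 0.7 4.6 3.8
  endloop
 endfacet
 facet normal -0.224 -0.676 -0.702
  outer loop
   vertex 4.6 3.7 0.1
   vertex 4.2 0.2 3.6
   vertex 0.5 3.5 1.6
  endloop
 endfacet
 facet normal 0.763 -0.498 -0.411
  outer loop
   vertex 4.6 3.7 0.1
   vertex 5.0 3.9 0.6
   vertex 4.2 0.2 3.6
  endloop
 endfacet
 facet normal -0.198 0.884 -0.424
  outer loop
   vertex 4.6 3.7 0.1
   vertex 0.5 3.5 1.6
   vertex 0.7 4.6 3.8
  endloop
 endfacet
 facet normal -0.080 0.946 -0.314
  outer loop
   vertex 4.6 3.7 0.1
   vertex 0.7 4.6 3.8
   vertex 5.0 3.9 0.6
  endloop
 endfacet
 facet normal -0.455 -0.775 -0.438
  outer loop
   vertex 1.7 1.1 4.6
   vertex 0.5 3.5 1.6
   vertex 4.2 0.2 3.6
  endloop
 endfacet
 facet normal -0.953 -0.227 0.200
  outer loop
   vertex 1.7 1.1 4.6
   vertex 0.7 4.6 3.8
   vertex 0.5 3.5 1.6
  endloop
 endfacet
 facet normal -0.206 0.162 0.965
  outer loop
   vertex 1.7 1.1 4.6
   vertex 3.9 3.9 4.6
   vertex 0.7 4.6 3.8
  endloop
 endfacet
 facet normal 0.805 -0.093 0.586
  outer loop
   vertex 3.3 0.6 4.9
   vertex 4.2 0.2 3.6
   vertex 3.9 3.9 4.6
  endloop
 endfacet
 facet normal -0.310 -0.947 0.077
  outer loop
   vertex 3.3 0.6 4.9
   vertex 1.7 1.1 4.6
   vertex 4.2 0.2 3.6
  endloop
 endfacet
 facet normal -0.148 0.116 0.982
  outer loop
   vertex 3.3 0.6 4.9
   vertex 3.9 3.9 4.6
   vertex 1.7 1.1 4.6
  endloop
 endfacet
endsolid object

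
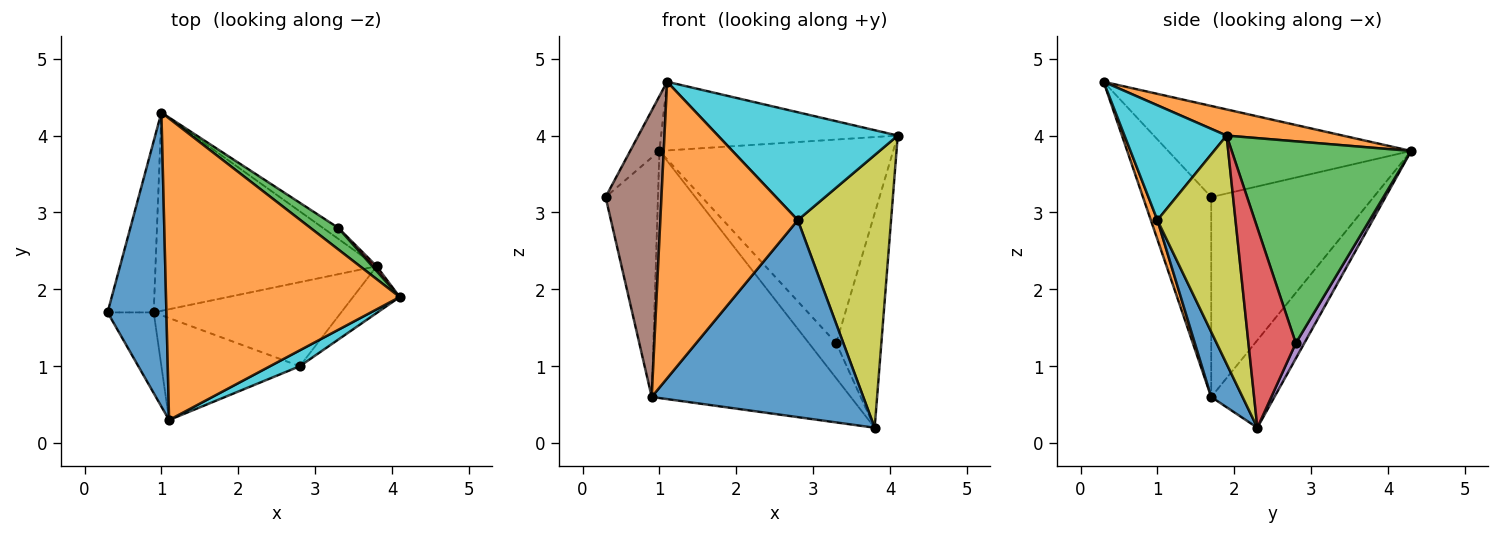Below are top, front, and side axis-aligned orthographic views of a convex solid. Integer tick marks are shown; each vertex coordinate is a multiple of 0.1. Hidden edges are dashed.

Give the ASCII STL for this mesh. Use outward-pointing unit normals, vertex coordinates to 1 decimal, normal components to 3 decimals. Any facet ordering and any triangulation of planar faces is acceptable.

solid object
 facet normal -0.836 0.101 0.540
  outer loop
   vertex 1.1 0.3 4.7
   vertex 1.0 4.3 3.8
   vertex 0.3 1.7 3.2
  endloop
 endfacet
 facet normal 0.108 0.221 0.969
  outer loop
   vertex 1.1 0.3 4.7
   vertex 4.1 1.9 4.0
   vertex 1.0 4.3 3.8
  endloop
 endfacet
 facet normal 0.607 0.791 0.084
  outer loop
   vertex 3.3 2.8 1.3
   vertex 1.0 4.3 3.8
   vertex 4.1 1.9 4.0
  endloop
 endfacet
 facet normal 0.724 0.690 0.015
  outer loop
   vertex 3.3 2.8 1.3
   vertex 4.1 1.9 4.0
   vertex 3.8 2.3 0.2
  endloop
 endfacet
 facet normal 0.286 0.915 -0.286
  outer loop
   vertex 3.3 2.8 1.3
   vertex 3.8 2.3 0.2
   vertex 1.0 4.3 3.8
  endloop
 endfacet
 facet normal -0.762 -0.624 -0.176
  outer loop
   vertex 0.9 1.7 0.6
   vertex 1.1 0.3 4.7
   vertex 0.3 1.7 3.2
  endloop
 endfacet
 facet normal -0.930 0.300 -0.215
  outer loop
   vertex 0.9 1.7 0.6
   vertex 0.3 1.7 3.2
   vertex 1.0 4.3 3.8
  endloop
 endfacet
 facet normal -0.240 0.757 -0.608
  outer loop
   vertex 0.9 1.7 0.6
   vertex 1.0 4.3 3.8
   vertex 3.8 2.3 0.2
  endloop
 endfacet
 facet normal 0.637 -0.760 -0.130
  outer loop
   vertex 2.8 1.0 2.9
   vertex 3.8 2.3 0.2
   vertex 4.1 1.9 4.0
  endloop
 endfacet
 facet normal 0.490 -0.863 0.127
  outer loop
   vertex 2.8 1.0 2.9
   vertex 4.1 1.9 4.0
   vertex 1.1 0.3 4.7
  endloop
 endfacet
 facet normal 0.135 -0.911 -0.389
  outer loop
   vertex 2.8 1.0 2.9
   vertex 0.9 1.7 0.6
   vertex 3.8 2.3 0.2
  endloop
 endfacet
 facet normal 0.045 -0.945 -0.325
  outer loop
   vertex 2.8 1.0 2.9
   vertex 1.1 0.3 4.7
   vertex 0.9 1.7 0.6
  endloop
 endfacet
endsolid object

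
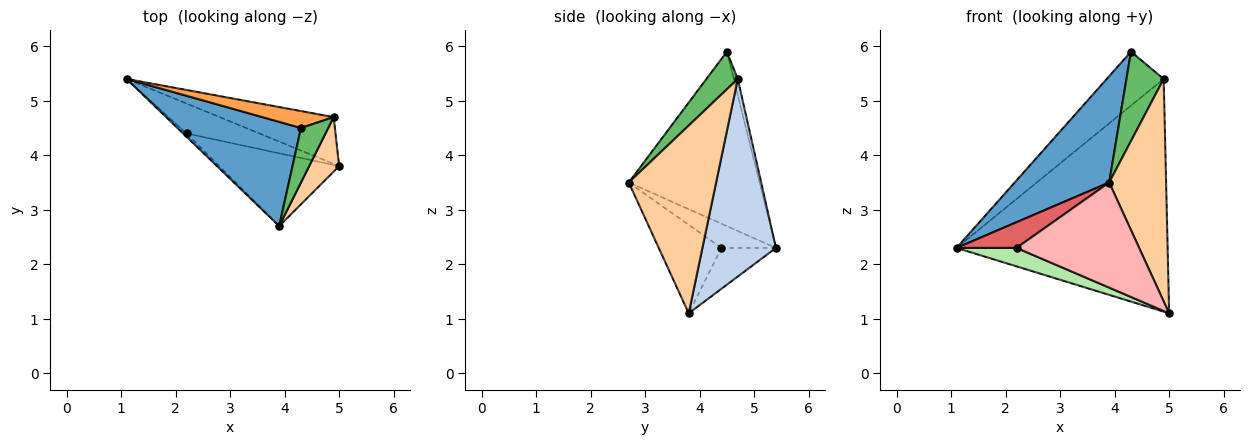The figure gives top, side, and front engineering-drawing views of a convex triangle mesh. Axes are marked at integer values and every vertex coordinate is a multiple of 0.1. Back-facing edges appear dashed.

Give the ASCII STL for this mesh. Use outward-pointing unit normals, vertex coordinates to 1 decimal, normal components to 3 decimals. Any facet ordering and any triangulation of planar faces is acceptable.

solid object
 facet normal -0.703 -0.508 0.498
  outer loop
   vertex 4.3 4.5 5.9
   vertex 1.1 5.4 2.3
   vertex 3.9 2.7 3.5
  endloop
 endfacet
 facet normal 0.323 0.928 -0.187
  outer loop
   vertex 4.9 4.7 5.4
   vertex 5.0 3.8 1.1
   vertex 1.1 5.4 2.3
  endloop
 endfacet
 facet normal -0.068 0.952 0.299
  outer loop
   vertex 4.9 4.7 5.4
   vertex 1.1 5.4 2.3
   vertex 4.3 4.5 5.9
  endloop
 endfacet
 facet normal 0.830 -0.541 0.133
  outer loop
   vertex 4.9 4.7 5.4
   vertex 3.9 2.7 3.5
   vertex 5.0 3.8 1.1
  endloop
 endfacet
 facet normal 0.583 -0.693 0.423
  outer loop
   vertex 4.9 4.7 5.4
   vertex 4.3 4.5 5.9
   vertex 3.9 2.7 3.5
  endloop
 endfacet
 facet normal -0.431 -0.474 -0.768
  outer loop
   vertex 2.2 4.4 2.3
   vertex 1.1 5.4 2.3
   vertex 5.0 3.8 1.1
  endloop
 endfacet
 facet normal -0.670 -0.737 -0.095
  outer loop
   vertex 2.2 4.4 2.3
   vertex 3.9 2.7 3.5
   vertex 1.1 5.4 2.3
  endloop
 endfacet
 facet normal -0.387 -0.758 -0.525
  outer loop
   vertex 2.2 4.4 2.3
   vertex 5.0 3.8 1.1
   vertex 3.9 2.7 3.5
  endloop
 endfacet
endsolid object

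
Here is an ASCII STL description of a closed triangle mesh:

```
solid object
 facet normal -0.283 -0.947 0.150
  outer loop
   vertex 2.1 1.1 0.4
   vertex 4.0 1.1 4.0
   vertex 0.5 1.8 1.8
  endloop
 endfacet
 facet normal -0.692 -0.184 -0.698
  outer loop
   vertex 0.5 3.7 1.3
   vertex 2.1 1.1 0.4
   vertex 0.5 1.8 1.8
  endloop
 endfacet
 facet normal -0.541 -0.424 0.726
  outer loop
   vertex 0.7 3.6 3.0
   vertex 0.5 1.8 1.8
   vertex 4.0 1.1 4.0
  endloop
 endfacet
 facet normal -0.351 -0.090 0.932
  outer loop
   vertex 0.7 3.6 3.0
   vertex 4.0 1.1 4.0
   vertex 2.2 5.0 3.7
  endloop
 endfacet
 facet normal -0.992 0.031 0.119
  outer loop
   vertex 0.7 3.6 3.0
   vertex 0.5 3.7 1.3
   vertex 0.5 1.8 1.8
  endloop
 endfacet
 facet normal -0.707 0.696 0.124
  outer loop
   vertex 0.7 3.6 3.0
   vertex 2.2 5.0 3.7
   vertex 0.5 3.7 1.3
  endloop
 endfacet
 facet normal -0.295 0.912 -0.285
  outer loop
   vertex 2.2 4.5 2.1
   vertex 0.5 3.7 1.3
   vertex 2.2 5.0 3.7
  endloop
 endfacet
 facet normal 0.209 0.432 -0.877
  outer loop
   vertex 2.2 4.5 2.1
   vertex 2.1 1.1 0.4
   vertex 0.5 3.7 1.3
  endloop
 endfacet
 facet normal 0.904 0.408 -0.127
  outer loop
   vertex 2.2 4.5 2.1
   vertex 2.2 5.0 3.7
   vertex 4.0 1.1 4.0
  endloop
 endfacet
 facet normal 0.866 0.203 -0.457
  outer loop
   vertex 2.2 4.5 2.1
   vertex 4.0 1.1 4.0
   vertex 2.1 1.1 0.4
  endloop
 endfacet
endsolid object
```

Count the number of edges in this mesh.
15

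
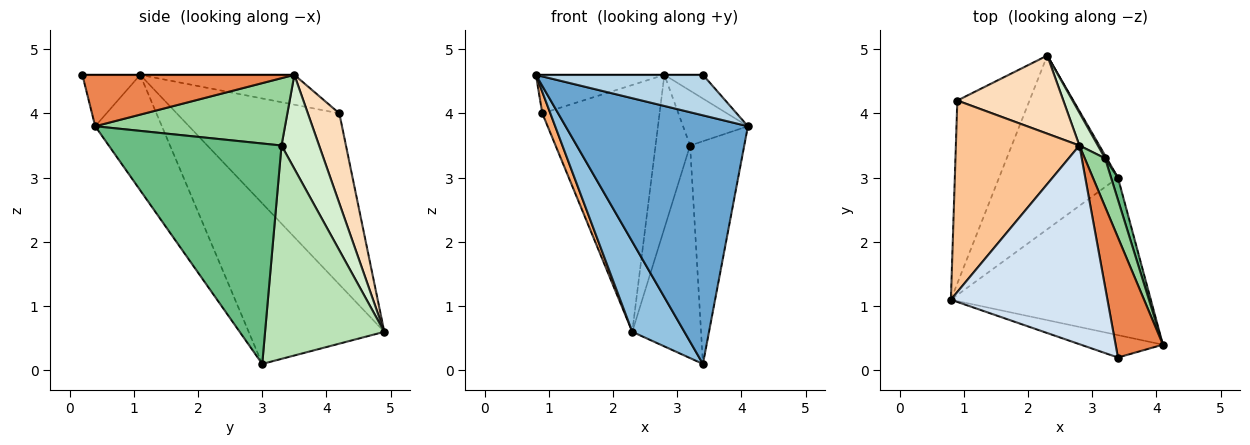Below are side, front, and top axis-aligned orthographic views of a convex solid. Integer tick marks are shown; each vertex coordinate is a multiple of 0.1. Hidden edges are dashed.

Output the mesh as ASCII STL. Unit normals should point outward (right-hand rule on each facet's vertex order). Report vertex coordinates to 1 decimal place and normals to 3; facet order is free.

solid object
 facet normal -0.295 -0.807 -0.511
  outer loop
   vertex 3.4 3.0 0.1
   vertex 4.1 0.4 3.8
   vertex 0.8 1.1 4.6
  endloop
 endfacet
 facet normal -0.768 -0.295 -0.568
  outer loop
   vertex 3.4 3.0 0.1
   vertex 0.8 1.1 4.6
   vertex 2.3 4.9 0.6
  endloop
 endfacet
 facet normal -0.290 -0.838 -0.463
  outer loop
   vertex 3.4 0.2 4.6
   vertex 0.8 1.1 4.6
   vertex 4.1 0.4 3.8
  endloop
 endfacet
 facet normal 0.000 0.000 1.000
  outer loop
   vertex 3.4 0.2 4.6
   vertex 2.8 3.5 4.6
   vertex 0.8 1.1 4.6
  endloop
 endfacet
 facet normal 0.729 0.133 0.671
  outer loop
   vertex 3.4 0.2 4.6
   vertex 4.1 0.4 3.8
   vertex 2.8 3.5 4.6
  endloop
 endfacet
 facet normal -0.920 -0.045 -0.388
  outer loop
   vertex 0.9 4.2 4.0
   vertex 2.3 4.9 0.6
   vertex 0.8 1.1 4.6
  endloop
 endfacet
 facet normal -0.230 0.192 0.954
  outer loop
   vertex 0.9 4.2 4.0
   vertex 0.8 1.1 4.6
   vertex 2.8 3.5 4.6
  endloop
 endfacet
 facet normal 0.248 0.924 0.292
  outer loop
   vertex 0.9 4.2 4.0
   vertex 2.8 3.5 4.6
   vertex 2.3 4.9 0.6
  endloop
 endfacet
 facet normal 0.954 0.299 0.030
  outer loop
   vertex 3.2 3.3 3.5
   vertex 4.1 0.4 3.8
   vertex 3.4 3.0 0.1
  endloop
 endfacet
 facet normal 0.910 0.311 0.274
  outer loop
   vertex 3.2 3.3 3.5
   vertex 2.8 3.5 4.6
   vertex 4.1 0.4 3.8
  endloop
 endfacet
 facet normal 0.866 0.500 0.007
  outer loop
   vertex 3.2 3.3 3.5
   vertex 3.4 3.0 0.1
   vertex 2.3 4.9 0.6
  endloop
 endfacet
 facet normal 0.729 0.670 0.143
  outer loop
   vertex 3.2 3.3 3.5
   vertex 2.3 4.9 0.6
   vertex 2.8 3.5 4.6
  endloop
 endfacet
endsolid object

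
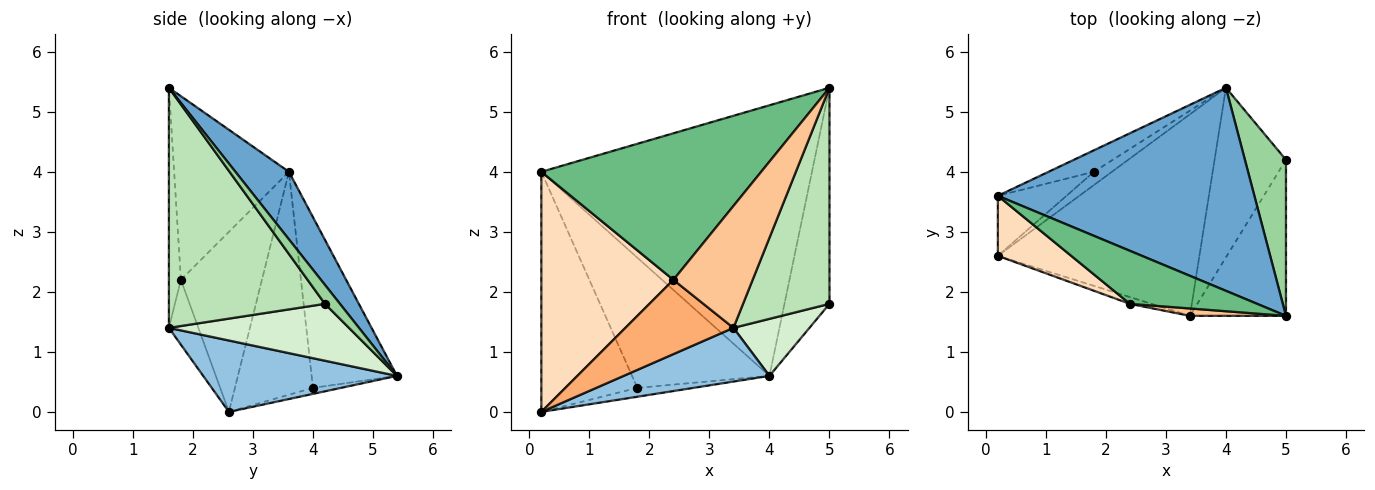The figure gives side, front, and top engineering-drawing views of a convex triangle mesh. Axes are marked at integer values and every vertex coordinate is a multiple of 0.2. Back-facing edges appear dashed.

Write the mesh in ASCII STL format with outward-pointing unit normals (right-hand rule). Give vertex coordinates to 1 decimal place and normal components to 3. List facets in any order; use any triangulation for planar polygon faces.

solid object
 facet normal 0.156 0.790 0.593
  outer loop
   vertex 0.2 3.6 4.0
   vertex 5.0 1.6 5.4
   vertex 4.0 5.4 0.6
  endloop
 endfacet
 facet normal 0.324 -0.244 -0.914
  outer loop
   vertex 3.4 1.6 1.4
   vertex 0.2 2.6 0.0
   vertex 4.0 5.4 0.6
  endloop
 endfacet
 facet normal -0.267 0.535 -0.802
  outer loop
   vertex 1.8 4.0 0.4
   vertex 4.0 5.4 0.6
   vertex 0.2 2.6 0.0
  endloop
 endfacet
 facet normal -0.619 0.762 -0.190
  outer loop
   vertex 1.8 4.0 0.4
   vertex 0.2 2.6 0.0
   vertex 0.2 3.6 4.0
  endloop
 endfacet
 facet normal -0.523 0.841 -0.139
  outer loop
   vertex 1.8 4.0 0.4
   vertex 0.2 3.6 4.0
   vertex 4.0 5.4 0.6
  endloop
 endfacet
 facet normal -0.262 -0.961 -0.087
  outer loop
   vertex 2.4 1.8 2.2
   vertex 0.2 2.6 0.0
   vertex 3.4 1.6 1.4
  endloop
 endfacet
 facet normal -0.150 -0.987 0.060
  outer loop
   vertex 2.4 1.8 2.2
   vertex 3.4 1.6 1.4
   vertex 5.0 1.6 5.4
  endloop
 endfacet
 facet normal -0.512 -0.834 0.208
  outer loop
   vertex 2.4 1.8 2.2
   vertex 0.2 3.6 4.0
   vertex 0.2 2.6 0.0
  endloop
 endfacet
 facet normal -0.441 -0.844 0.305
  outer loop
   vertex 2.4 1.8 2.2
   vertex 5.0 1.6 5.4
   vertex 0.2 3.6 4.0
  endloop
 endfacet
 facet normal 0.261 0.783 0.565
  outer loop
   vertex 5.0 4.2 1.8
   vertex 4.0 5.4 0.6
   vertex 5.0 1.6 5.4
  endloop
 endfacet
 facet normal 0.826 -0.457 -0.330
  outer loop
   vertex 5.0 4.2 1.8
   vertex 5.0 1.6 5.4
   vertex 3.4 1.6 1.4
  endloop
 endfacet
 facet normal 0.603 -0.254 -0.756
  outer loop
   vertex 5.0 4.2 1.8
   vertex 3.4 1.6 1.4
   vertex 4.0 5.4 0.6
  endloop
 endfacet
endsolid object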